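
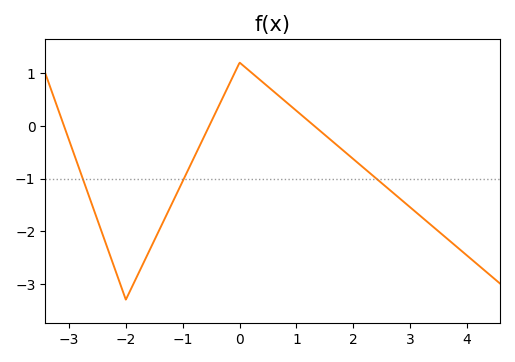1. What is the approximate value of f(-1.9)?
-3.07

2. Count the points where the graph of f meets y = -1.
3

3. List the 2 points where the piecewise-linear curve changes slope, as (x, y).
(-2, -3.3); (0, 1.2)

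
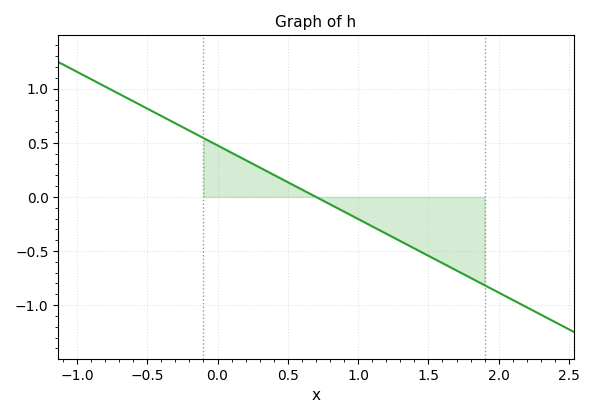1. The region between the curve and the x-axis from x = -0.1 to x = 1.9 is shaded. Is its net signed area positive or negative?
negative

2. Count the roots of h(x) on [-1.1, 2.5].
1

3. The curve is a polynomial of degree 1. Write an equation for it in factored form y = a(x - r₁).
y = -0.68(x - 0.7)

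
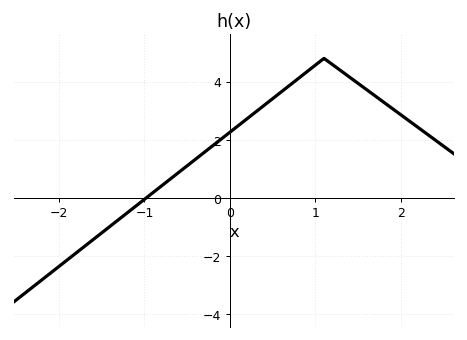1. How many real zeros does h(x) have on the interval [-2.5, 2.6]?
1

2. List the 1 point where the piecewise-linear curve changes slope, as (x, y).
(1.1, 4.8)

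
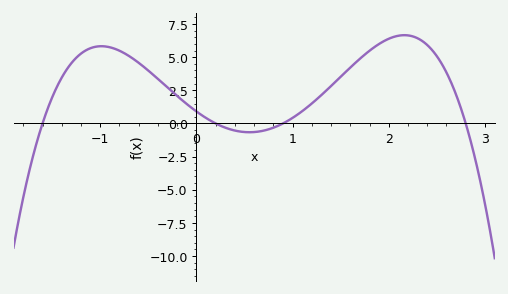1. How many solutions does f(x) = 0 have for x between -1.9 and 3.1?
4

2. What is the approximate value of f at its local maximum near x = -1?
5.82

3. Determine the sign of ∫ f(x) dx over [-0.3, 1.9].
positive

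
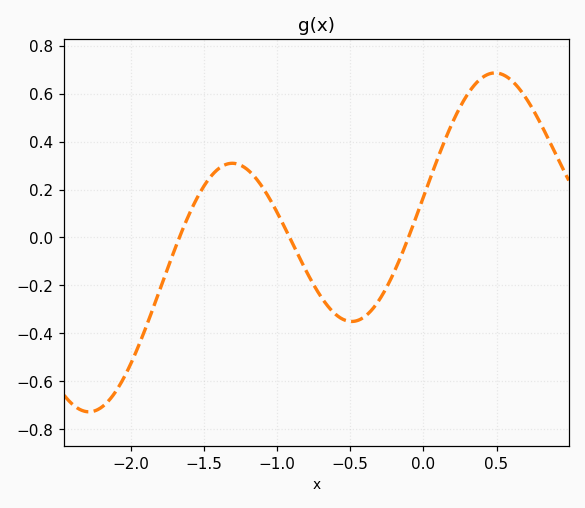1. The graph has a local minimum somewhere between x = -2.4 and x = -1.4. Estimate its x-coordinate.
-2.3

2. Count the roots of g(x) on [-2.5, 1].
3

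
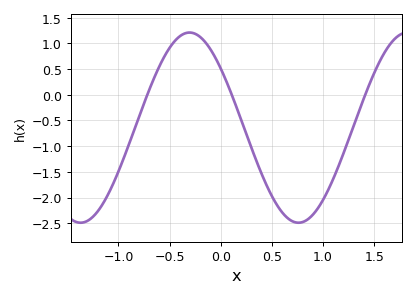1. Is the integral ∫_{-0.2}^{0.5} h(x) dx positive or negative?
negative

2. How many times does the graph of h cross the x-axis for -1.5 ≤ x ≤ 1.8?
3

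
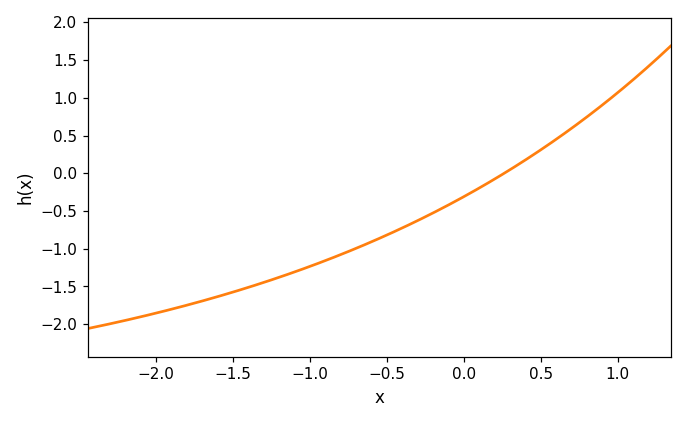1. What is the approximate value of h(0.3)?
0.05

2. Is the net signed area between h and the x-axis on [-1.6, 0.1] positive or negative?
negative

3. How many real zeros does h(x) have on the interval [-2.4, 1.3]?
1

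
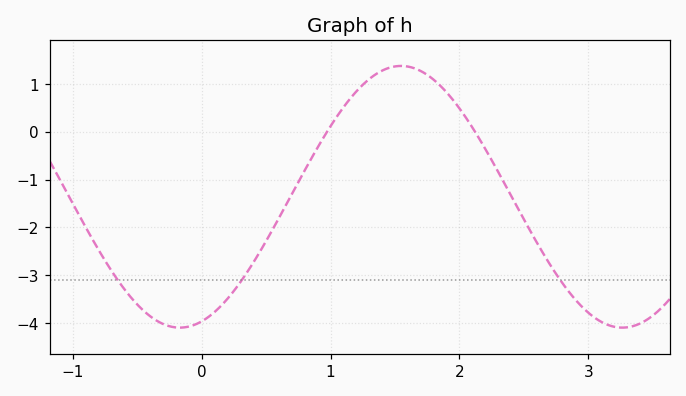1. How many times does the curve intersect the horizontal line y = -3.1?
3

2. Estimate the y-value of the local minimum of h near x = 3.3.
-4.1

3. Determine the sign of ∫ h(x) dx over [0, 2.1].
negative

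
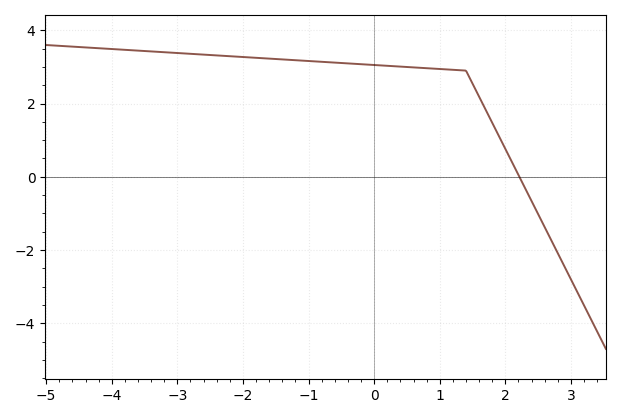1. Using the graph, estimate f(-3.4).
3.4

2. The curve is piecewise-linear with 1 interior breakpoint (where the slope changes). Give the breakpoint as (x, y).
(1.4, 2.9)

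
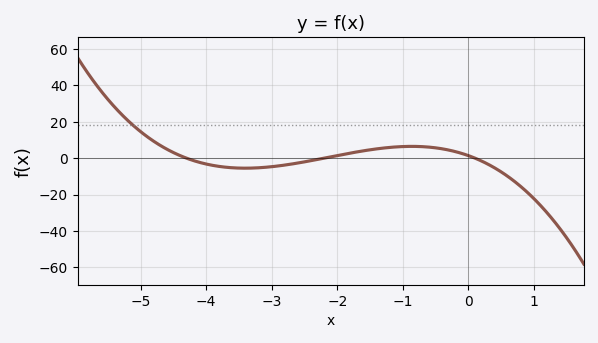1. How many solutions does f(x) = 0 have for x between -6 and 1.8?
3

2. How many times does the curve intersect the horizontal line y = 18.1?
1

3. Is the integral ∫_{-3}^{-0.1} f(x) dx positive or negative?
positive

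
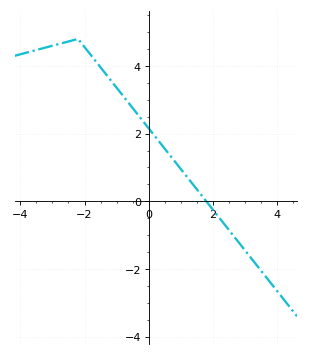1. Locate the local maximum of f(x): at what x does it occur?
-2.2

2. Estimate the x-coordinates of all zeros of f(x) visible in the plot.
1.8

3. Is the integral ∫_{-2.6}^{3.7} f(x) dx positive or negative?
positive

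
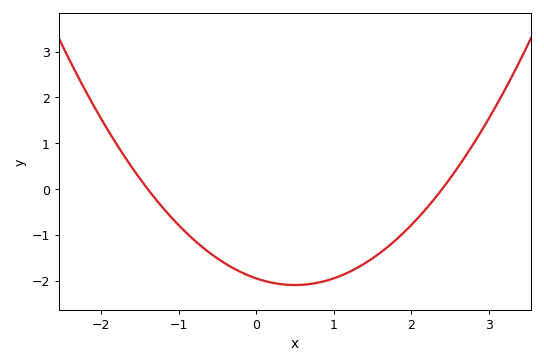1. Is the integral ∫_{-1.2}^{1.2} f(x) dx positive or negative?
negative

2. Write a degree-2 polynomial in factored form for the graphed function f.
y = 0.58(x + 1.4)(x - 2.4)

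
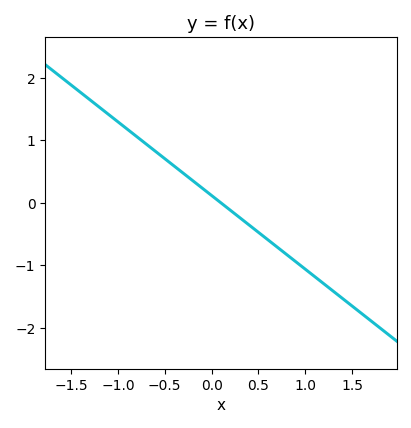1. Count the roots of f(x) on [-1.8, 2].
1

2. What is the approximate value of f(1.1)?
-1.2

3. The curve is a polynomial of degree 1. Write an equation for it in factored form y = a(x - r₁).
y = -1.18(x - 0.1)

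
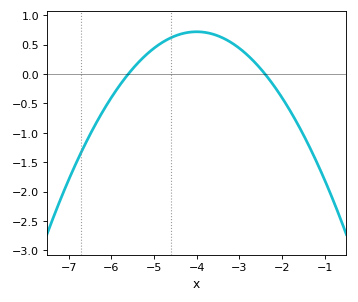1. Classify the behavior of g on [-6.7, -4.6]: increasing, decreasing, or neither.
increasing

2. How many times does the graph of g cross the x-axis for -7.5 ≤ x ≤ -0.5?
2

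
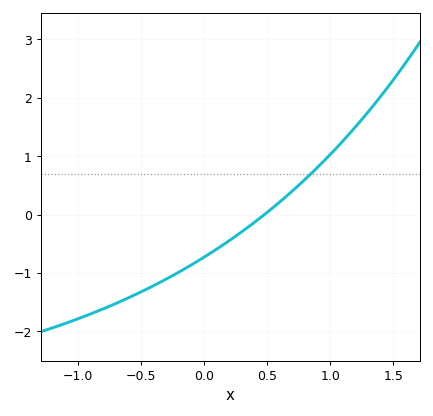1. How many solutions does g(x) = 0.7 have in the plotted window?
1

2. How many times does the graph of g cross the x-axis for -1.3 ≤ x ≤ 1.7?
1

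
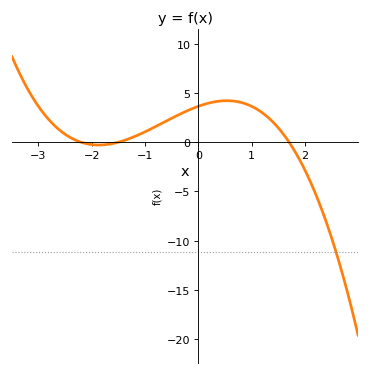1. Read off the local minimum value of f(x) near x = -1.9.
-0.5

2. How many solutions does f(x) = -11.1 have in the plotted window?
1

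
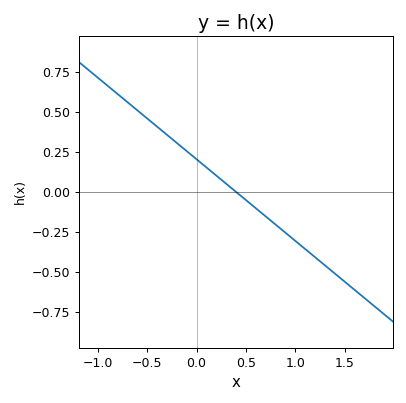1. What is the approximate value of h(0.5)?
-0.06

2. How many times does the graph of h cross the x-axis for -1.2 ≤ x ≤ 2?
1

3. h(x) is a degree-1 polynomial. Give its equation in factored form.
y = -0.51(x - 0.4)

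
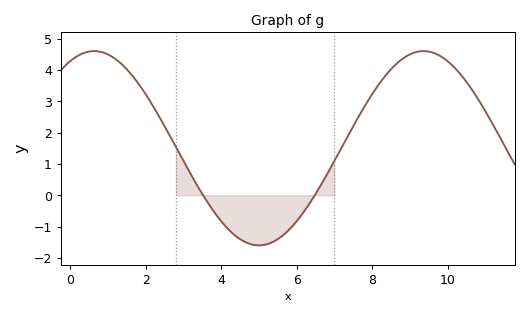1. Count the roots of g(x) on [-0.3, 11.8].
2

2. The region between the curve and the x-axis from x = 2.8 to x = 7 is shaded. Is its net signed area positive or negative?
negative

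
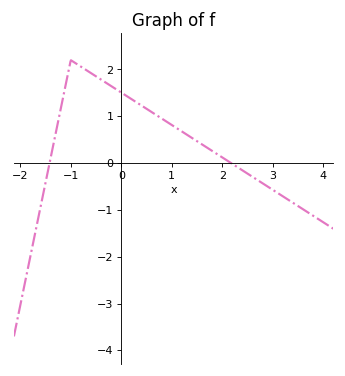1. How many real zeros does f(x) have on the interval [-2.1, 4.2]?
2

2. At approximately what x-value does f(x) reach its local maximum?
-1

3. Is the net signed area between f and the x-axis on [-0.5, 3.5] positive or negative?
positive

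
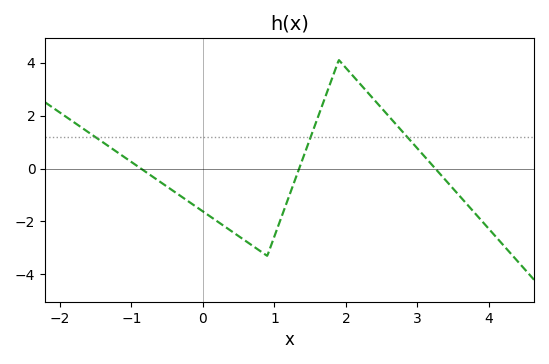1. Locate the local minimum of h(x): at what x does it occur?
0.9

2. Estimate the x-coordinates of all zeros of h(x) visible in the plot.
-0.9, 1.3, 3.2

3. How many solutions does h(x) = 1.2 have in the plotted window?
3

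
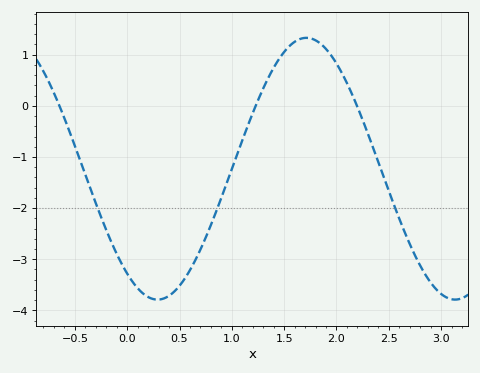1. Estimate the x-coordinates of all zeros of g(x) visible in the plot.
-0.6, 1.2, 2.2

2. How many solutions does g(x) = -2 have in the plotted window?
3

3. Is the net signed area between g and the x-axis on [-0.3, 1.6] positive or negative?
negative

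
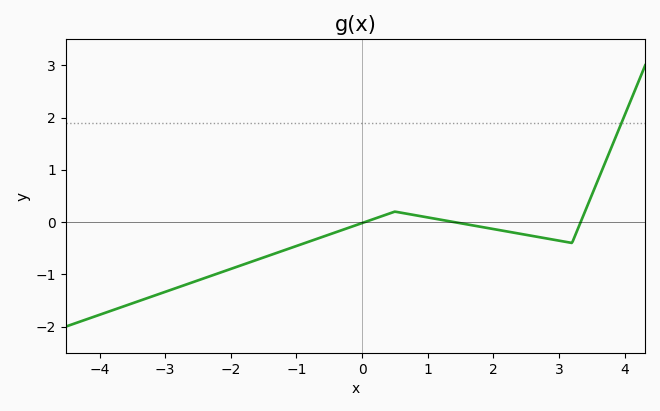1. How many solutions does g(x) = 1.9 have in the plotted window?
1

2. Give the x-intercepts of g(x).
0.044, 1.4, 3.33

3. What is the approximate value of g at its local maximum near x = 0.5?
0.2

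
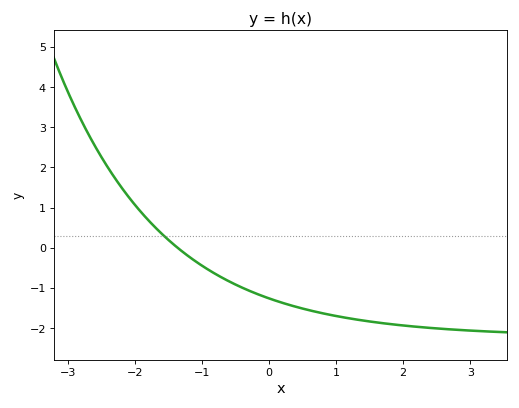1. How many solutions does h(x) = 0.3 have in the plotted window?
1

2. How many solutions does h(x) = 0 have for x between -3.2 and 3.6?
1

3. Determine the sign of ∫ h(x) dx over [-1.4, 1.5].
negative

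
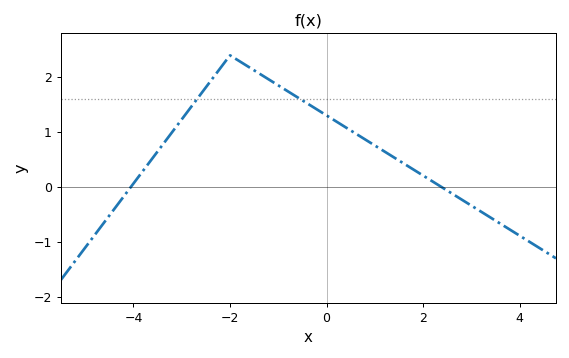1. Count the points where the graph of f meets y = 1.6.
2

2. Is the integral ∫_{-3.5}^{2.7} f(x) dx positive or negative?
positive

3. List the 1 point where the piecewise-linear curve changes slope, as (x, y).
(-2, 2.4)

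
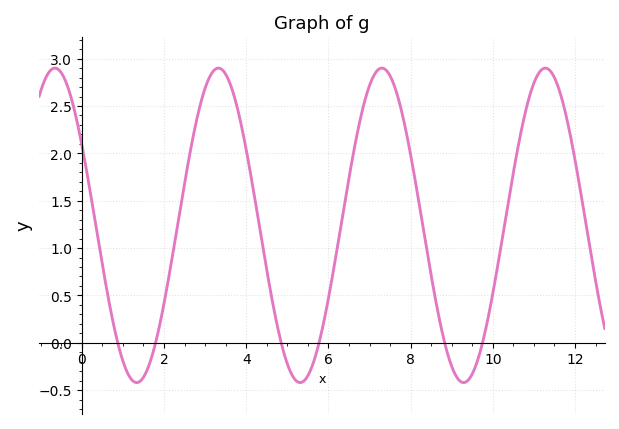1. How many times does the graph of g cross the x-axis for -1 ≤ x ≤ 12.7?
6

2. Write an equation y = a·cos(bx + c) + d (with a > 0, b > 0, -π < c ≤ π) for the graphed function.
y = 1.66cos(1.58x + 1.03) + 1.24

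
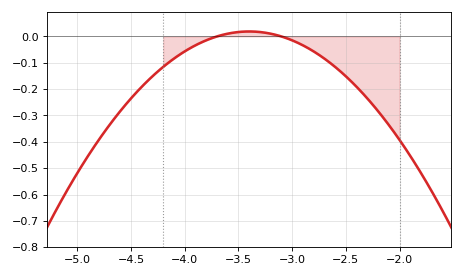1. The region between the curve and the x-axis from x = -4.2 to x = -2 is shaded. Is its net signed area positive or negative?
negative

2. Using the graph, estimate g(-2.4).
-0.191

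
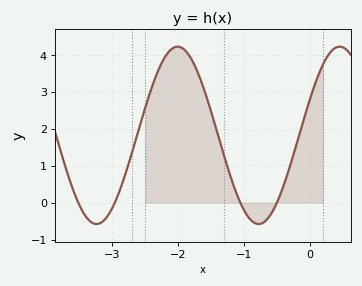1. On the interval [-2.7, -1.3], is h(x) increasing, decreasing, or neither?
neither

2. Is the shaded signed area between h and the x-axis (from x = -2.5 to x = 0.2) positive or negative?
positive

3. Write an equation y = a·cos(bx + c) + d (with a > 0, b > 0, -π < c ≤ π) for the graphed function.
y = 2.4cos(2.5x - 1.2) + 1.82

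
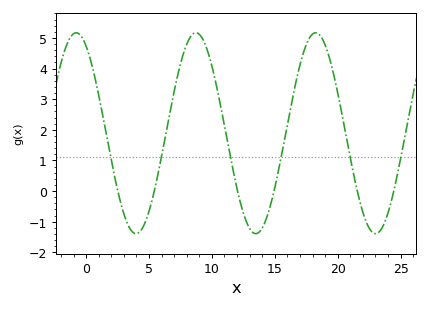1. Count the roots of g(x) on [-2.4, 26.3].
6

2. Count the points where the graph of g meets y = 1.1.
6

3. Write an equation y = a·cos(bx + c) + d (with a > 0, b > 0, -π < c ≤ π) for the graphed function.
y = 3.28cos(0.66x + 0.522) + 1.89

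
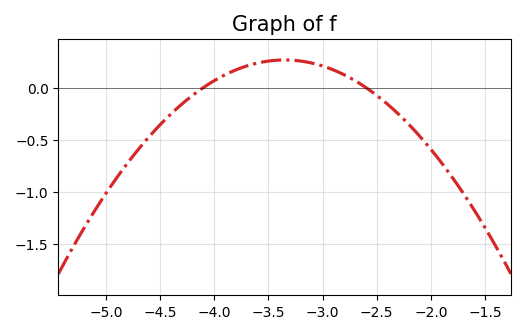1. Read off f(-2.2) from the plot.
-0.357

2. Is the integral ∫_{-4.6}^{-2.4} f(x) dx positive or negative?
positive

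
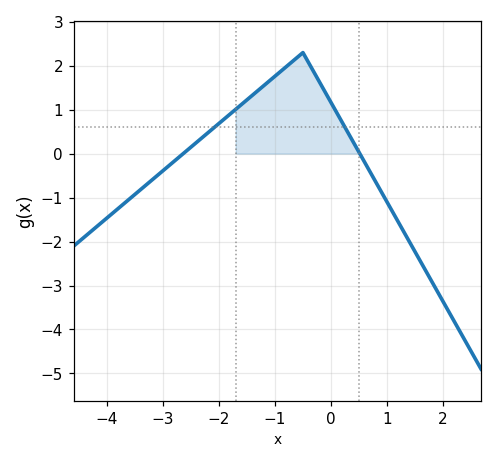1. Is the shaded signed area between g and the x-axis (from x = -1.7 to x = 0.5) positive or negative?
positive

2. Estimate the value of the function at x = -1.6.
1.12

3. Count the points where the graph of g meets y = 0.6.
2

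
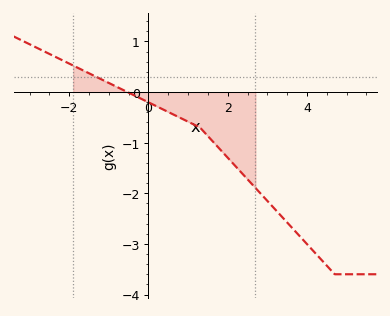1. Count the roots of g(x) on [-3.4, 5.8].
1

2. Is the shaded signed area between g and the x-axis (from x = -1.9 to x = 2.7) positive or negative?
negative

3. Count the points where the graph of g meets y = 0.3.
1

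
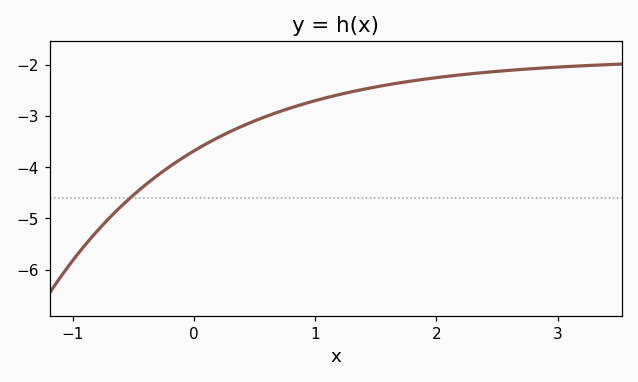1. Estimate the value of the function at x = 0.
-3.68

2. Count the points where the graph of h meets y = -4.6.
1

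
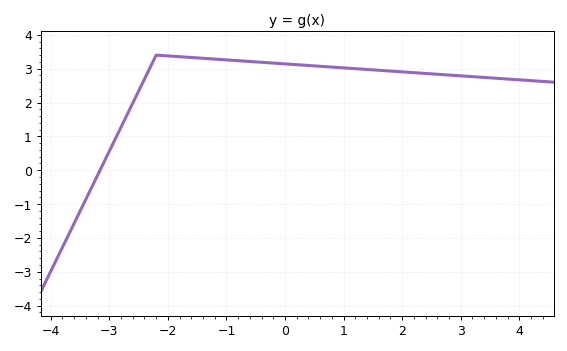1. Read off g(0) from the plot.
3.1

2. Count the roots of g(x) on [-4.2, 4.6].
1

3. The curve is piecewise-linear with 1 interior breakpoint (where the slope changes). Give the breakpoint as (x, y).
(-2.2, 3.4)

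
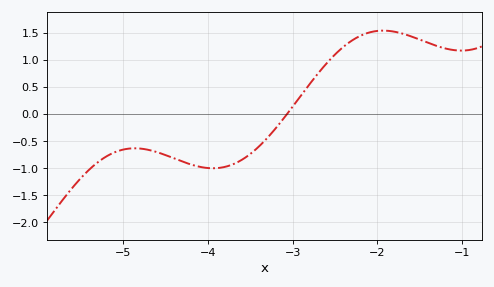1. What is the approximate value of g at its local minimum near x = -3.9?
-1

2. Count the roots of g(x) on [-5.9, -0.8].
1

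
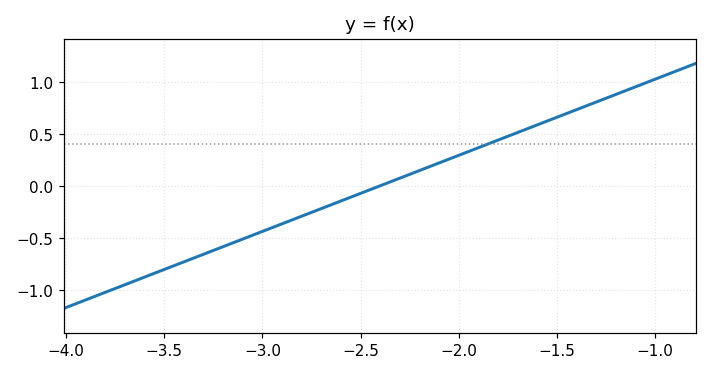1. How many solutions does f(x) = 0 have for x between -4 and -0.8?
1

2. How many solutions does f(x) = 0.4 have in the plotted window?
1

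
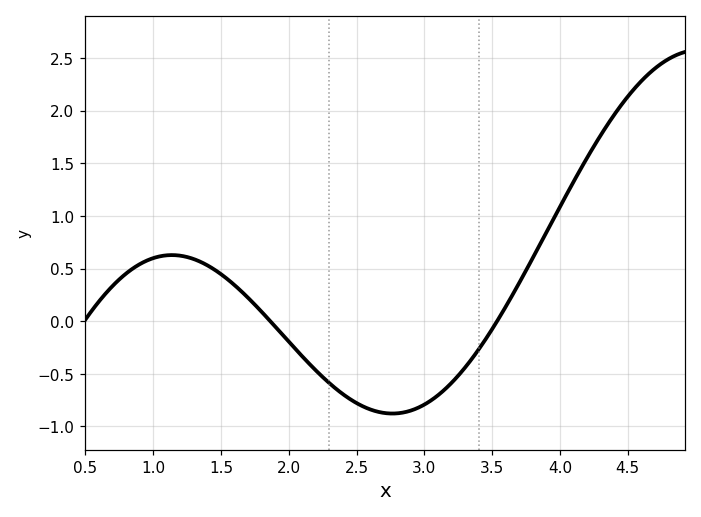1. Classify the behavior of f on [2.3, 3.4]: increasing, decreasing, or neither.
neither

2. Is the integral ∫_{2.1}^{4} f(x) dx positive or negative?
negative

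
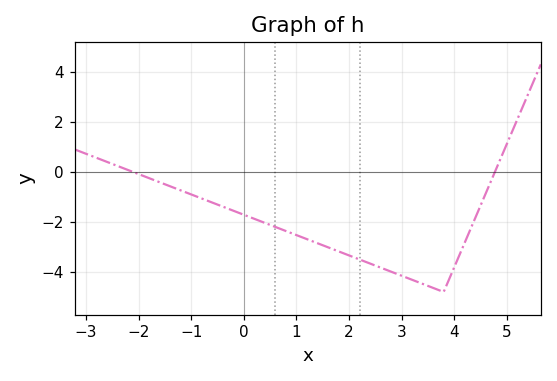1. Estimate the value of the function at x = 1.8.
-3.2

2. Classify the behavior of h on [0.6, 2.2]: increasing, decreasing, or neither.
decreasing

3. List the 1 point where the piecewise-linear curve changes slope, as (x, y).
(3.8, -4.8)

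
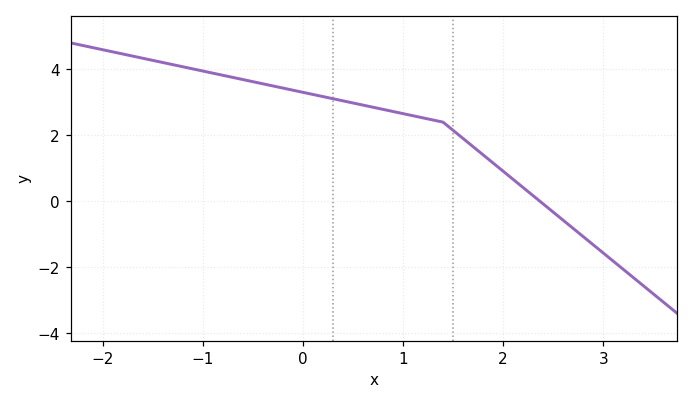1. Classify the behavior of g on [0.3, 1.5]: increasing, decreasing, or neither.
decreasing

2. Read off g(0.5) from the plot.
2.98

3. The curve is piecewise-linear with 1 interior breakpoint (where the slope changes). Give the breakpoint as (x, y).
(1.4, 2.4)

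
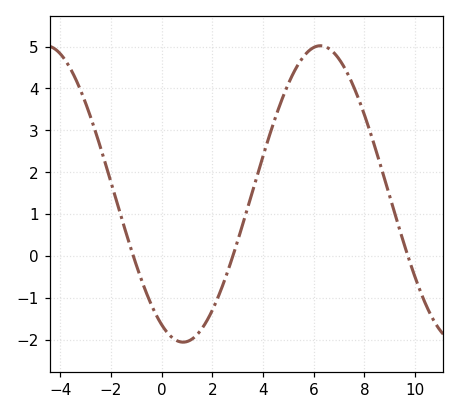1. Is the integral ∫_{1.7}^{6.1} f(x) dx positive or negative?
positive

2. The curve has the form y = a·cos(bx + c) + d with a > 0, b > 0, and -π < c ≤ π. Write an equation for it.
y = 3.54cos(0.58x + 2.7) + 1.48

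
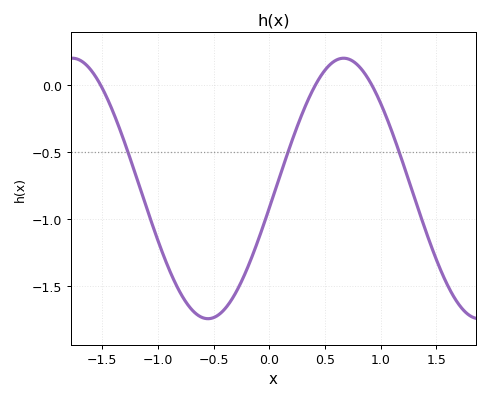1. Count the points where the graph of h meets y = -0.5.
3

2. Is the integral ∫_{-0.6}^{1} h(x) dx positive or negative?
negative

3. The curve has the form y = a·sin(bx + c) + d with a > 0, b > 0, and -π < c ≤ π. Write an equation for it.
y = 0.97sin(2.58x - 0.15) - 0.77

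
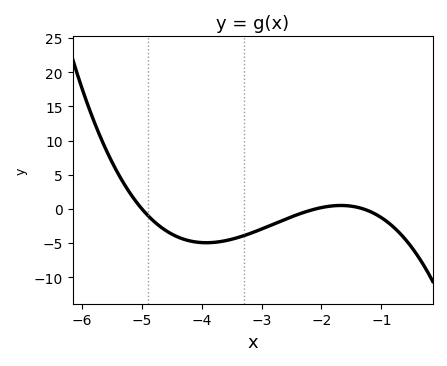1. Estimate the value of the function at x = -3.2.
-3.5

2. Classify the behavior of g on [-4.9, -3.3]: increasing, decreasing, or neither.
neither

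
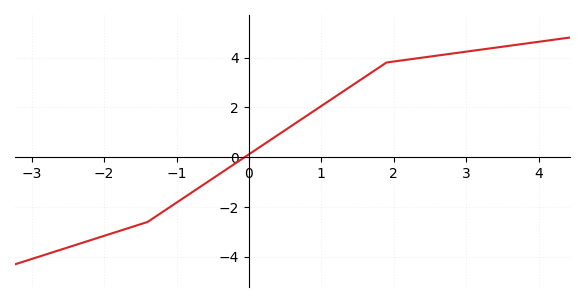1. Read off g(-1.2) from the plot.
-2.21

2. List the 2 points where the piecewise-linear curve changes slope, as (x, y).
(-1.4, -2.6); (1.9, 3.8)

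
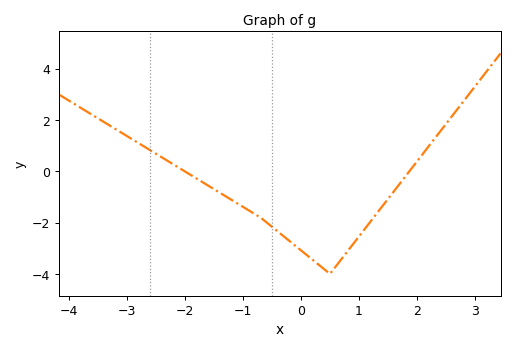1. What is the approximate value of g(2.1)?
0.6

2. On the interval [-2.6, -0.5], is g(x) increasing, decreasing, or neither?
decreasing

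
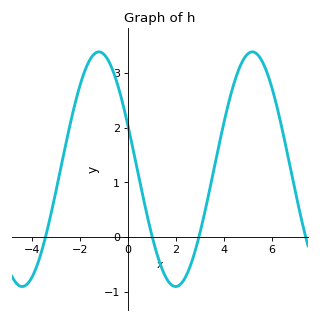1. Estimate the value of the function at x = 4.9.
3.3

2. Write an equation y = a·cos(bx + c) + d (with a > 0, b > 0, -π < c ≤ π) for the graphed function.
y = 2.14cos(0.98x + 1.2) + 1.24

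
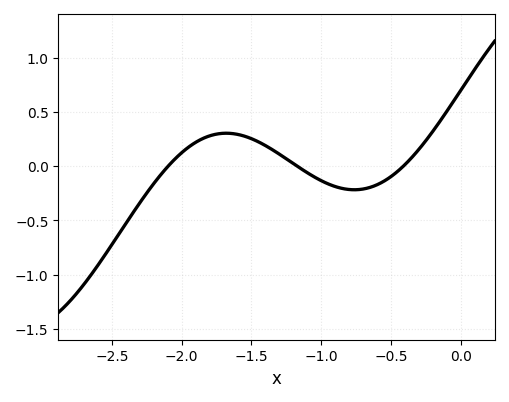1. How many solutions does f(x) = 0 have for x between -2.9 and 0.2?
3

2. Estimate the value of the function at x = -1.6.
0.292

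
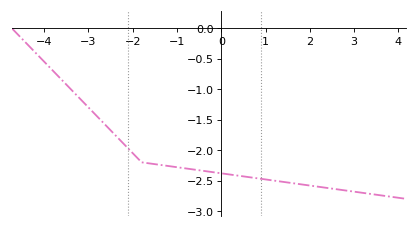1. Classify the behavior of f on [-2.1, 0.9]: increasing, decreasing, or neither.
decreasing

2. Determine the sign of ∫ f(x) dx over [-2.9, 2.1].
negative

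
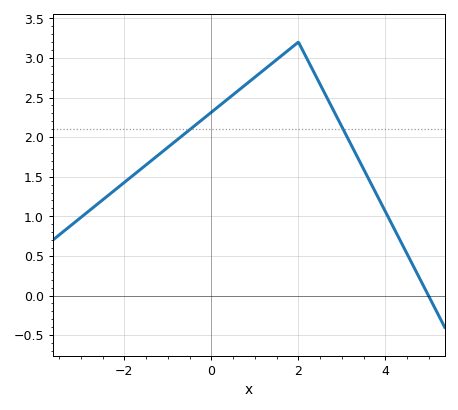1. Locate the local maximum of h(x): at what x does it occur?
2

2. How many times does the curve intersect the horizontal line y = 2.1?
2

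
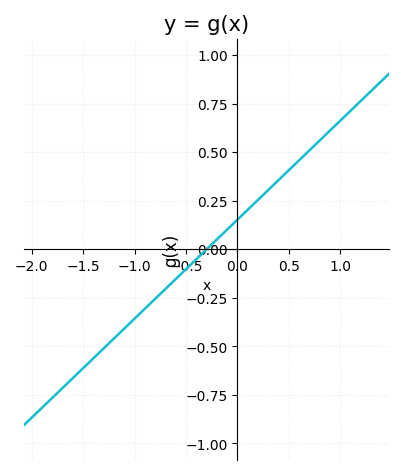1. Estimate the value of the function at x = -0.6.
-0.153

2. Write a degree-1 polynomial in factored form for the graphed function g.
y = 0.51(x + 0.3)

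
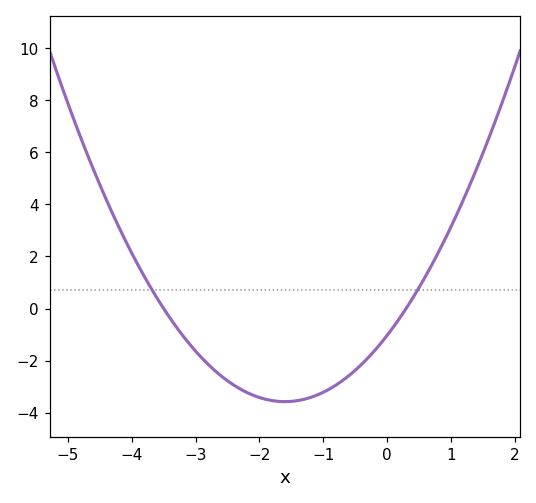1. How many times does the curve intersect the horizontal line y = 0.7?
2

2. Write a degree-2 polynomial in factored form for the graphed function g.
y = 0.99(x + 3.5)(x - 0.3)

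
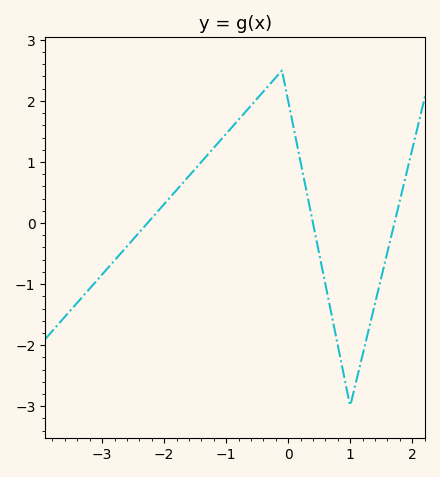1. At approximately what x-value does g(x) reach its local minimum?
1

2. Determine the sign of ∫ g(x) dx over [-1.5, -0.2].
positive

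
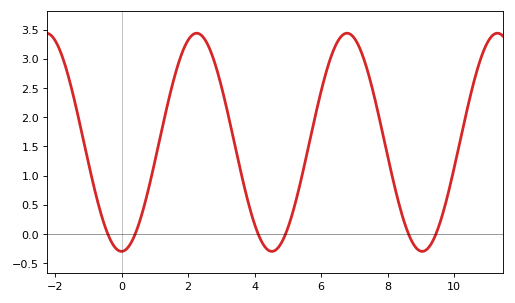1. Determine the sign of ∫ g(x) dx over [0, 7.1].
positive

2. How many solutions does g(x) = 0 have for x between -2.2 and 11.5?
6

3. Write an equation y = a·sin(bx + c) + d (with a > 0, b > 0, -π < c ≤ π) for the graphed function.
y = 1.87sin(1.39x - 1.57) + 1.57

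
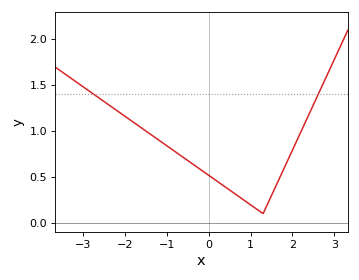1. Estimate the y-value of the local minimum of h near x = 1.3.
0.1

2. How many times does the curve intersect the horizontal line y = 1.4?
2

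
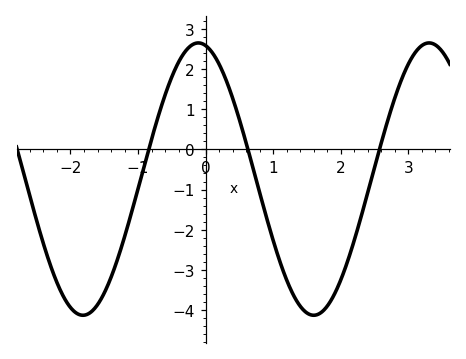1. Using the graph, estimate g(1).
-2.3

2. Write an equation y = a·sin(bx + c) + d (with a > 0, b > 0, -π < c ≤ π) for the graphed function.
y = 3.39sin(1.8x + 1.8) - 0.74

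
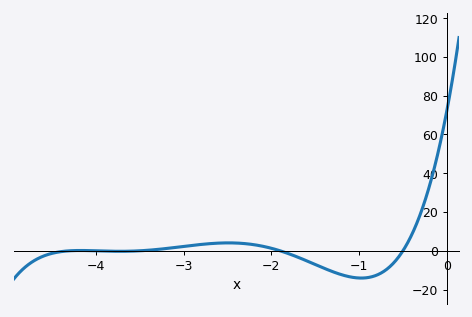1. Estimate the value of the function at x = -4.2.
0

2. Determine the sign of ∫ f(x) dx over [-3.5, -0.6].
negative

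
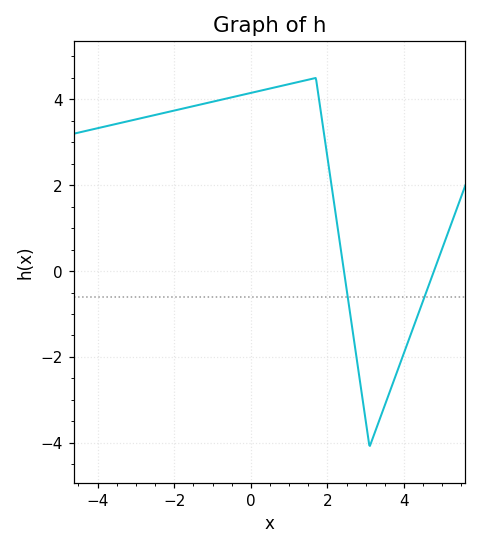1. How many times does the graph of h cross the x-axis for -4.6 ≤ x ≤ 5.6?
2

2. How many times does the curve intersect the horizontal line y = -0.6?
2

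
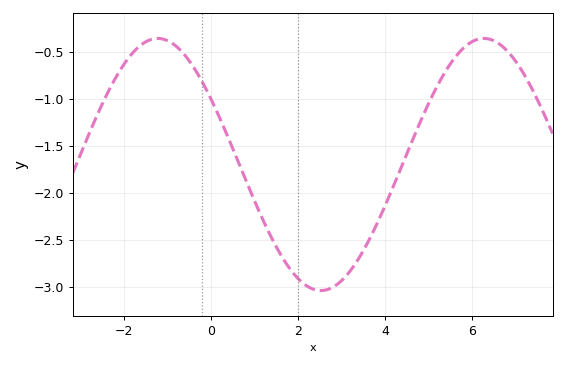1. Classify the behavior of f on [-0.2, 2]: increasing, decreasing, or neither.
decreasing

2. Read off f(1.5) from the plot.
-2.55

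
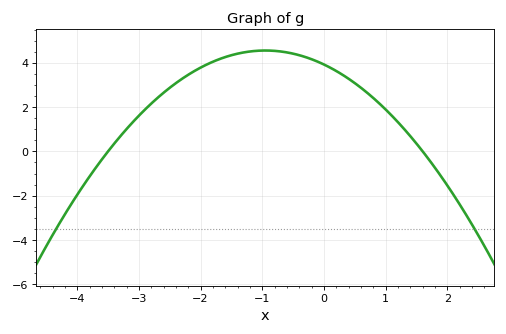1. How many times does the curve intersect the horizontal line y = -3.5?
2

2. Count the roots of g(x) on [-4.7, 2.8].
2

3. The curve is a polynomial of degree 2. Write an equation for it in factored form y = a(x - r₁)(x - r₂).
y = -0.7(x + 3.5)(x - 1.6)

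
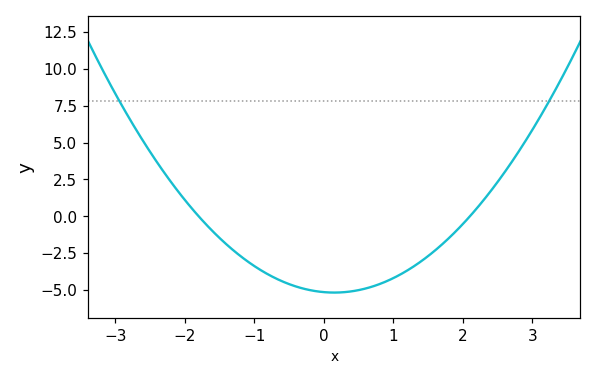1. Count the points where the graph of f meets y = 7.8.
2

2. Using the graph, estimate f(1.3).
-3.4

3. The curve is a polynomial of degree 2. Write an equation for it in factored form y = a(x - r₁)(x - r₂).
y = 1.36(x + 1.8)(x - 2.1)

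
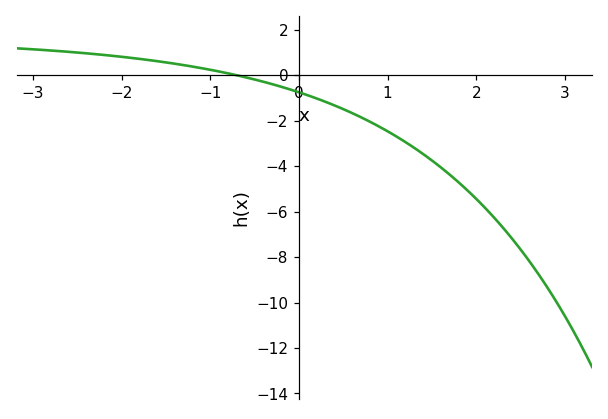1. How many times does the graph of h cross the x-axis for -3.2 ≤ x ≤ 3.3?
1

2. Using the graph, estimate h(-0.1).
-0.625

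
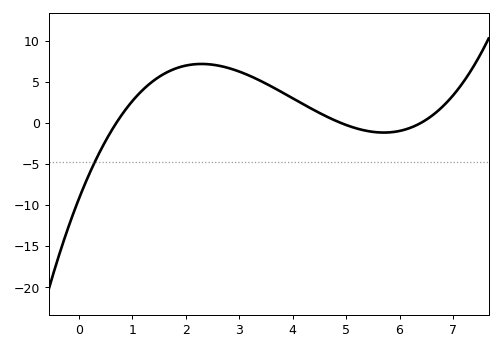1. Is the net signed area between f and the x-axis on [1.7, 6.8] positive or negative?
positive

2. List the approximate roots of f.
0.7, 4.9, 6.4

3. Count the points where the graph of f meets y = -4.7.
1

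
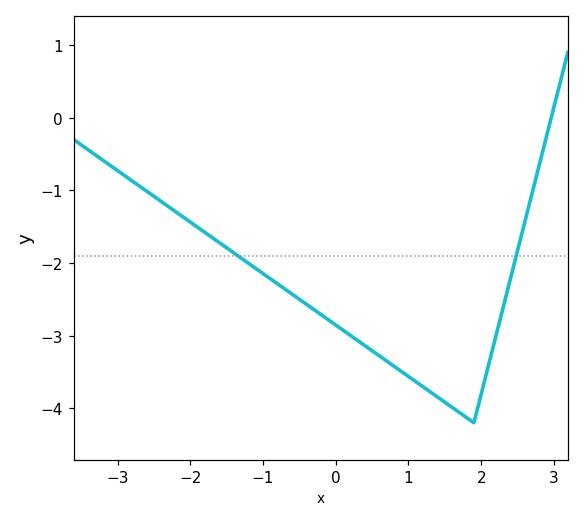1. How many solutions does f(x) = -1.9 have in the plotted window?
2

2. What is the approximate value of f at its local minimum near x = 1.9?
-4.2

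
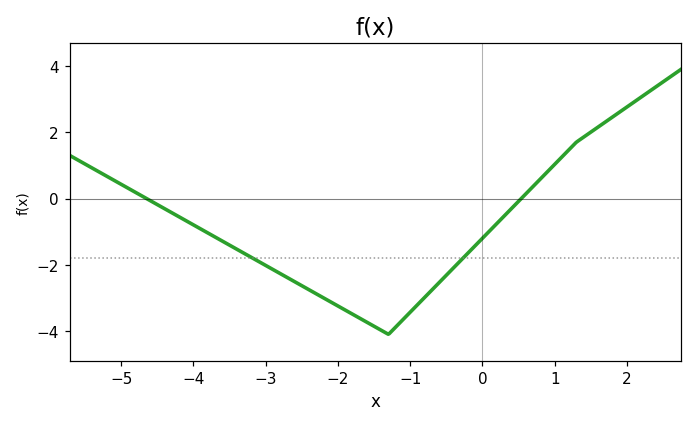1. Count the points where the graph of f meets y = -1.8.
2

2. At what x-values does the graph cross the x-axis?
-4.6, 0.6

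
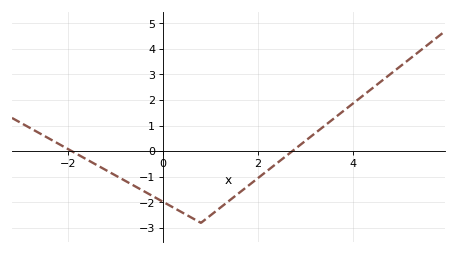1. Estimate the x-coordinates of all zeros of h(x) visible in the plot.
-2, 2.8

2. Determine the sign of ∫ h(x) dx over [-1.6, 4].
negative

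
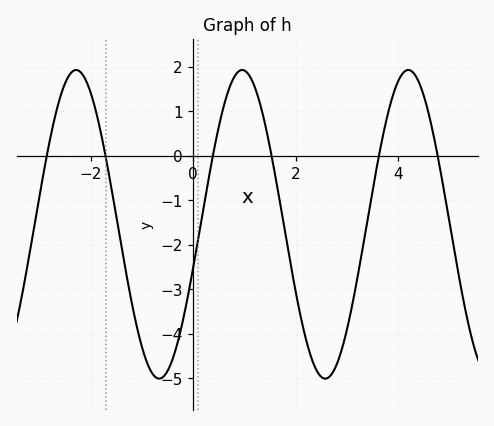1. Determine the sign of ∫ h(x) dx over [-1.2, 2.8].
negative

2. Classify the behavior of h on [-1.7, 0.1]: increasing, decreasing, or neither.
neither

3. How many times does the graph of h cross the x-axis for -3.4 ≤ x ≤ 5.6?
6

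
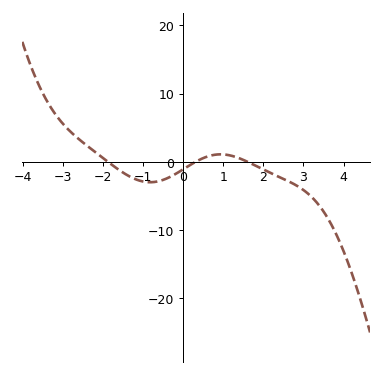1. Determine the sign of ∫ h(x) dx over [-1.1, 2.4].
negative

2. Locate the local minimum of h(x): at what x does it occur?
-0.823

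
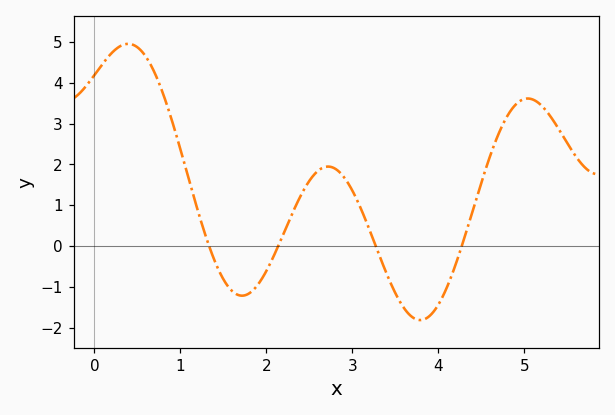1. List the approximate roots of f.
1.33, 2.14, 3.27, 4.27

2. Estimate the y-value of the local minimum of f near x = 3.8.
-1.82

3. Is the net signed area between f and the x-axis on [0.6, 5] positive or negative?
positive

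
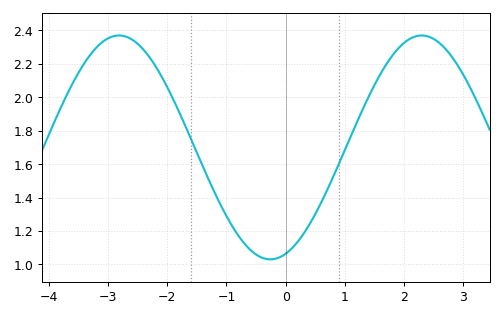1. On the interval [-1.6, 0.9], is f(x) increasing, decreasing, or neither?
neither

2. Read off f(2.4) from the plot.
2.36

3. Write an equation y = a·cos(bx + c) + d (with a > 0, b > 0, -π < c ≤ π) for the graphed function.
y = 0.67cos(1.23x - 2.82) + 1.7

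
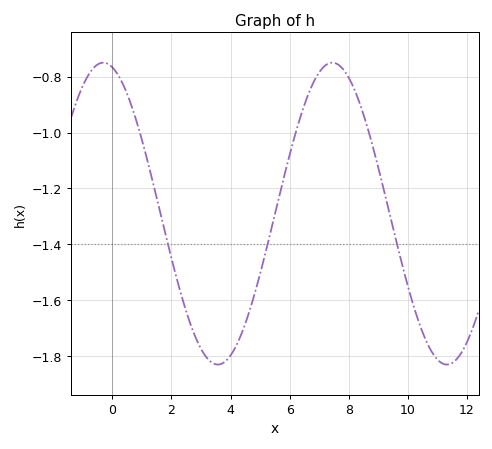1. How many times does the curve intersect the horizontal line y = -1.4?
3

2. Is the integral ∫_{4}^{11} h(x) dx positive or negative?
negative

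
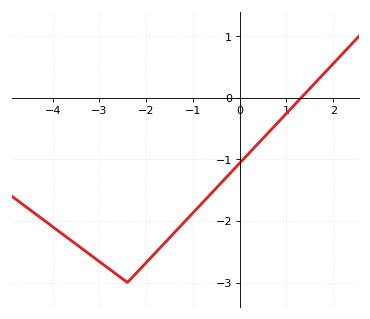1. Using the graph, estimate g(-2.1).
-2.8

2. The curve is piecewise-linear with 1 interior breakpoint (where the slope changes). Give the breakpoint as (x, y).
(-2.4, -3)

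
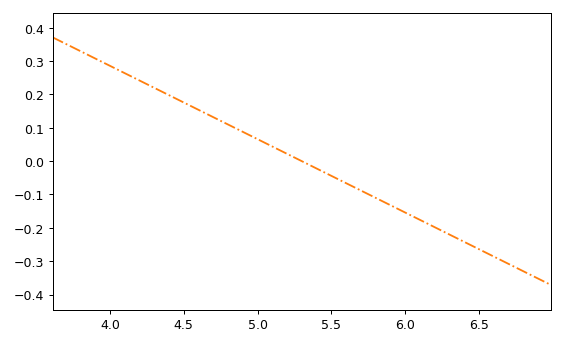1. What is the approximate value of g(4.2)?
0.242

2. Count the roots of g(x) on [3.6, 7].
1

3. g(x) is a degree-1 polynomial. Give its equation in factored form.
y = -0.22(x - 5.3)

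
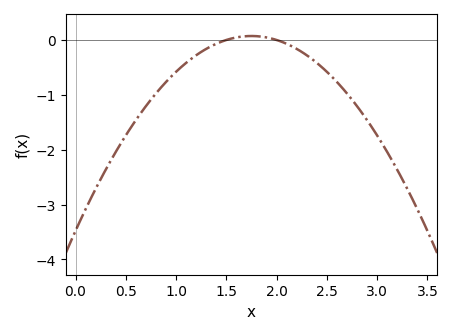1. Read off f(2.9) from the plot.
-1.5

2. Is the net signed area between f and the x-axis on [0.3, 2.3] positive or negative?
negative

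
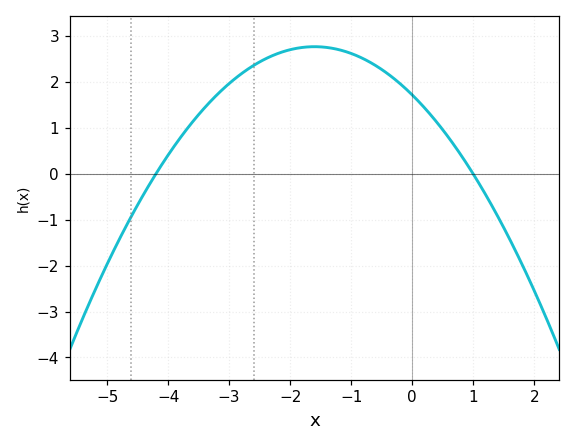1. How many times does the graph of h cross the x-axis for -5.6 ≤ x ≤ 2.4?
2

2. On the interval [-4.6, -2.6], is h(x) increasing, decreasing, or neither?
increasing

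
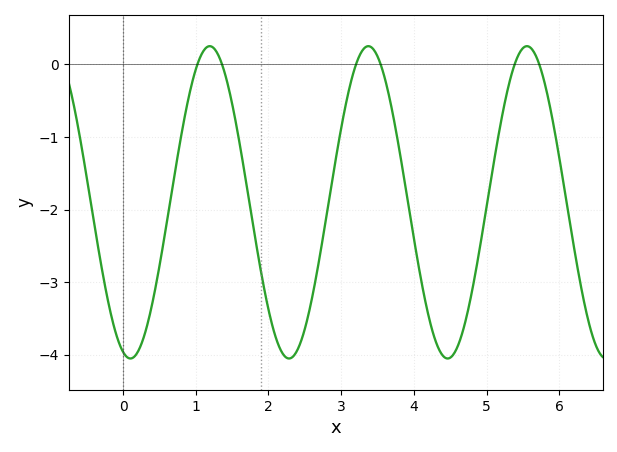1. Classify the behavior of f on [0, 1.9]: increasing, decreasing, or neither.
neither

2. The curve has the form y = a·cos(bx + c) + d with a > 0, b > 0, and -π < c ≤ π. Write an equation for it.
y = 2.15cos(2.88x + 2.85) - 1.9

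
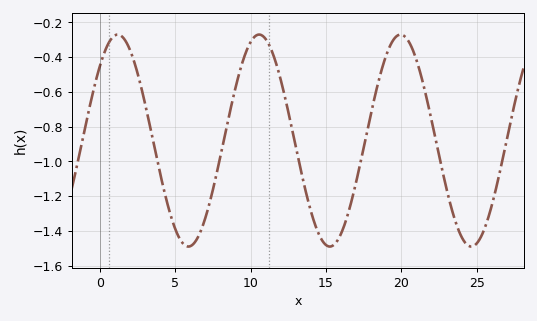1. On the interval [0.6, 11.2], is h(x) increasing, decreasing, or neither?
neither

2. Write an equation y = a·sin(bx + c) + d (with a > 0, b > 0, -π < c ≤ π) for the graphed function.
y = 0.61sin(0.67x + 0.78) - 0.88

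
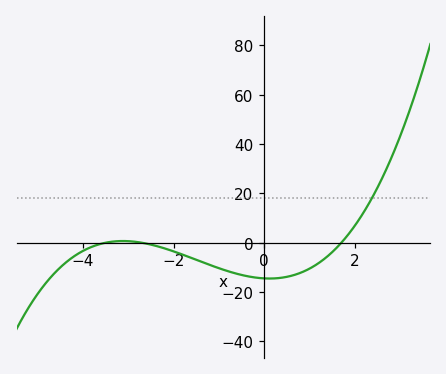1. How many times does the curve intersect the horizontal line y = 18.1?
1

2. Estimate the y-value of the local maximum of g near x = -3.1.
0.692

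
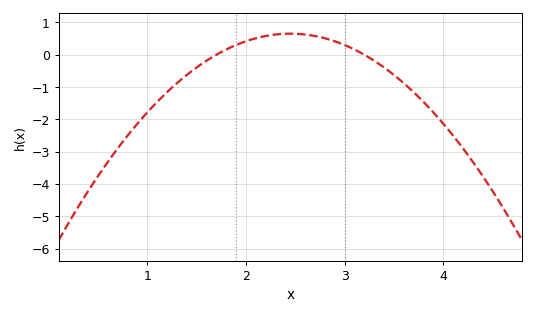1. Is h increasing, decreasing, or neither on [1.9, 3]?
neither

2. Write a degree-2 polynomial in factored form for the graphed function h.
y = -1.16(x - 1.7)(x - 3.2)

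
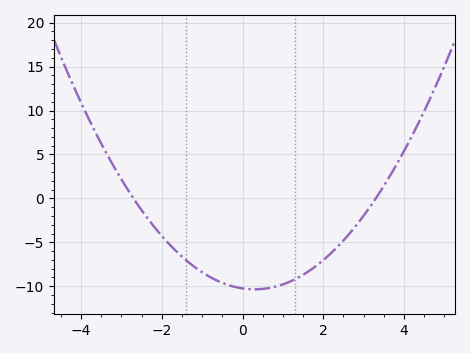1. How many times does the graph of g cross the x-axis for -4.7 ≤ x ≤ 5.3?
2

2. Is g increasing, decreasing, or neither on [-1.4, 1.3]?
neither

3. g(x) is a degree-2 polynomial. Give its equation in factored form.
y = 1.15(x + 2.7)(x - 3.3)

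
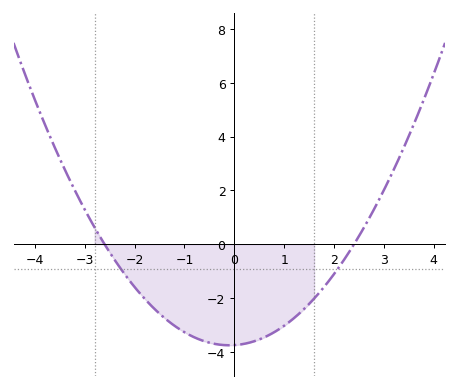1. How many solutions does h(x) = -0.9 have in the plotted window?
2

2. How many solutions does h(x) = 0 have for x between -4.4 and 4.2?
2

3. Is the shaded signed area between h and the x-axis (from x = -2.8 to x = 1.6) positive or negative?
negative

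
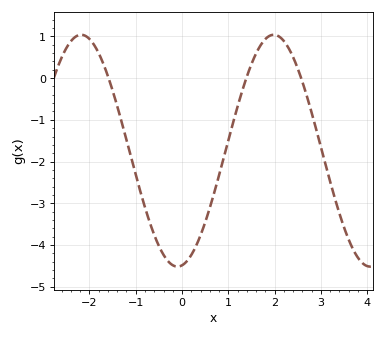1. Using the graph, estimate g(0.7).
-2.7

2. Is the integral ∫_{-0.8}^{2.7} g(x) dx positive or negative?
negative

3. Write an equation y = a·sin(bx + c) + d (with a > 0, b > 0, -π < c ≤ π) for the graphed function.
y = 2.78sin(1.5x - 1.4) - 1.74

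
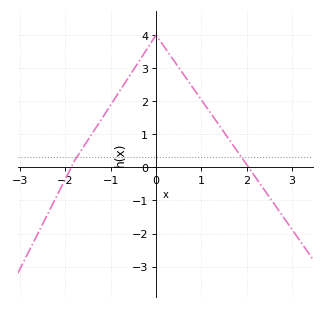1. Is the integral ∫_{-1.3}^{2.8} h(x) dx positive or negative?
positive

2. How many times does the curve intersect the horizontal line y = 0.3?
2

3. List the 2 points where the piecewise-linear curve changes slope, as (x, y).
(-1.8, 0.2); (0, 4)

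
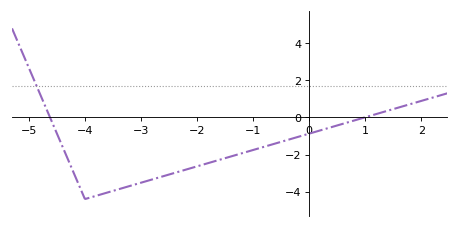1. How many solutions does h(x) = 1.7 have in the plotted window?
1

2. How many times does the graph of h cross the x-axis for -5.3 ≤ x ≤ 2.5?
2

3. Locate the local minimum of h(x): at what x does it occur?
-4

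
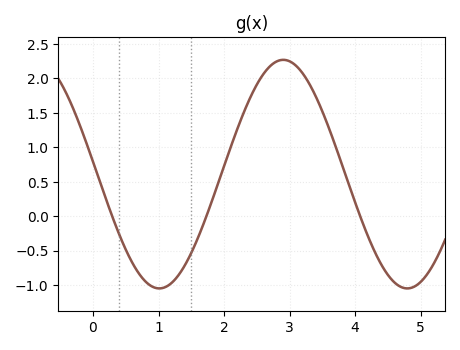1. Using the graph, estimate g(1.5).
-0.55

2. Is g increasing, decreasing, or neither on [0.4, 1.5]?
neither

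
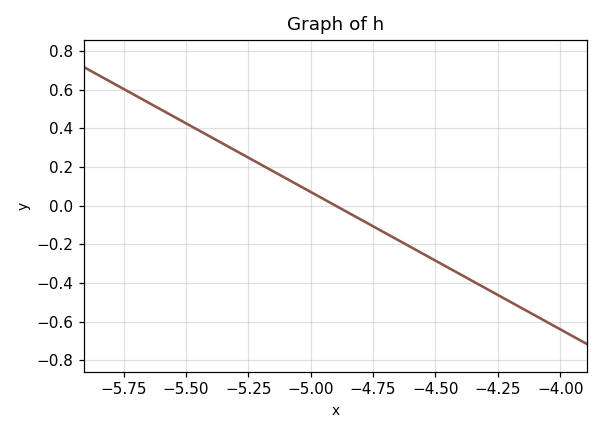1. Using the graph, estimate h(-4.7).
-0.142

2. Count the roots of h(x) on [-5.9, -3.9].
1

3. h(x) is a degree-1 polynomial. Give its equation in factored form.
y = -0.71(x + 4.9)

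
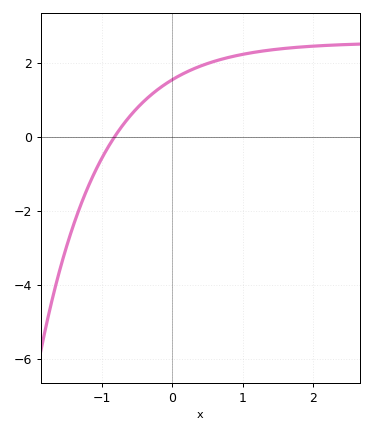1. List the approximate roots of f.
-0.8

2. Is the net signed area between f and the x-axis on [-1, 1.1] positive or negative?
positive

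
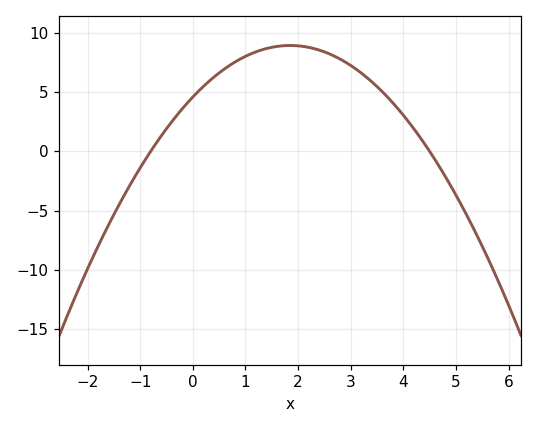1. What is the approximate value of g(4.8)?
-2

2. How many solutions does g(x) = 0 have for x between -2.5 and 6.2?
2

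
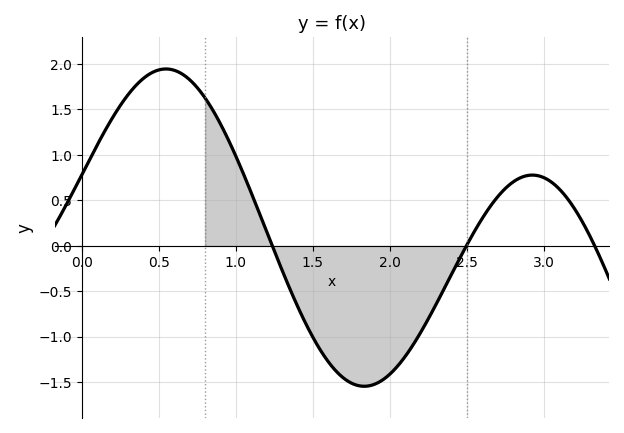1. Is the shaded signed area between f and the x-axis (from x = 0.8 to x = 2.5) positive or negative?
negative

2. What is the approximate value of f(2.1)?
-1.22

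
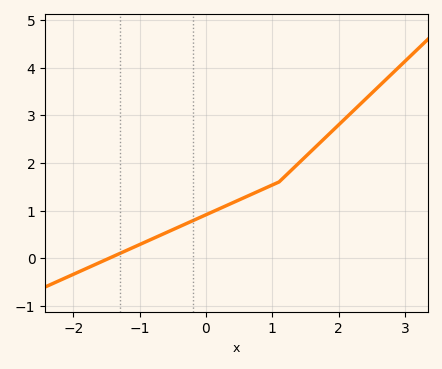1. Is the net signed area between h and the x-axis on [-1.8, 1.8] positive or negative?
positive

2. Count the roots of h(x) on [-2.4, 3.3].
1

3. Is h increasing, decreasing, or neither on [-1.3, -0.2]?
increasing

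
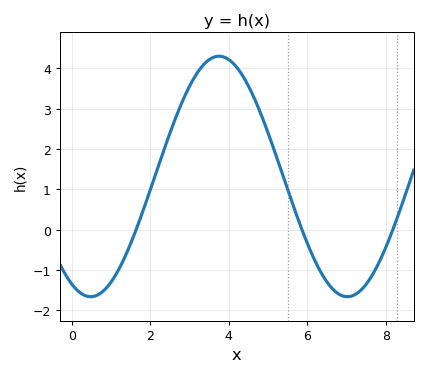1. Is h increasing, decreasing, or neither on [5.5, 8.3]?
neither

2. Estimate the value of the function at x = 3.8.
4.3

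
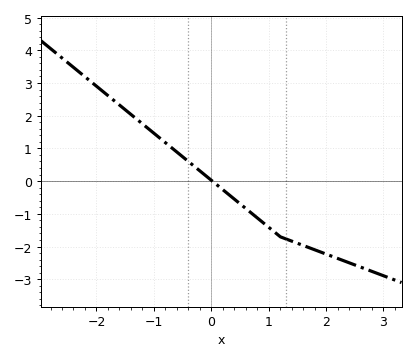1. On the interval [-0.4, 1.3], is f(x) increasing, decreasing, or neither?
decreasing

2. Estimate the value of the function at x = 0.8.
-1.12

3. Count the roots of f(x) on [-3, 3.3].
1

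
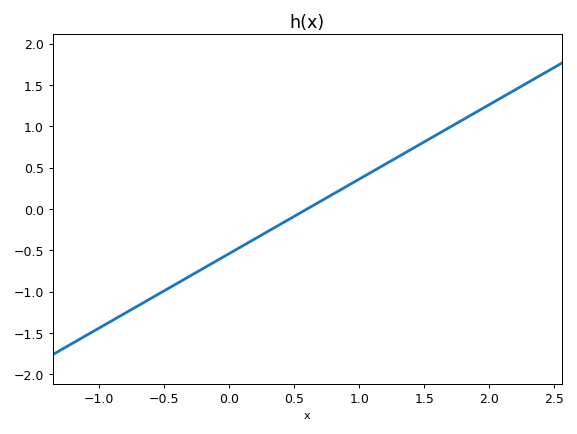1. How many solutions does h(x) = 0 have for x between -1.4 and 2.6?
1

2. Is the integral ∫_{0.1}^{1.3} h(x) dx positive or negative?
positive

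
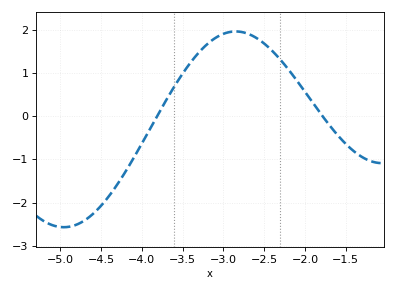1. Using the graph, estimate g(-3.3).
1.5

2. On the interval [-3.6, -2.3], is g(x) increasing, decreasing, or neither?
neither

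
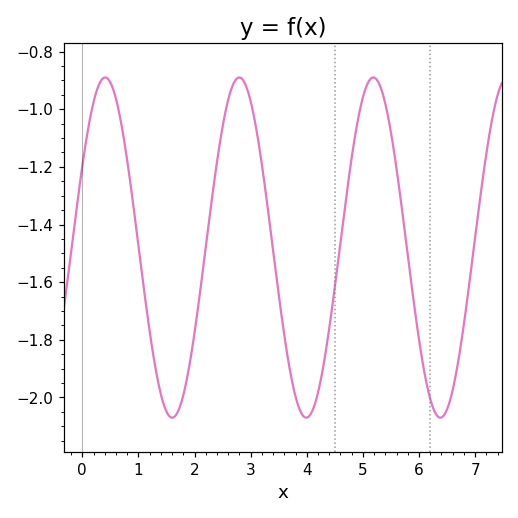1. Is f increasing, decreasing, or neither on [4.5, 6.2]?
neither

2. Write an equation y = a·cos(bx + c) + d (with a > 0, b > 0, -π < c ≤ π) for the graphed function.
y = 0.59cos(2.63x - 1.07) - 1.48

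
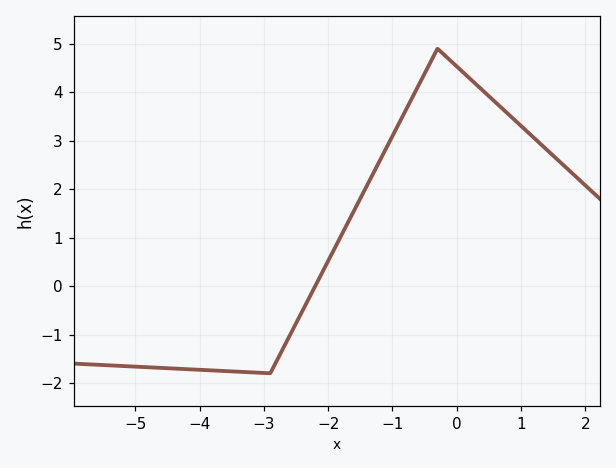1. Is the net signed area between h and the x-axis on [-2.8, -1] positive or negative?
positive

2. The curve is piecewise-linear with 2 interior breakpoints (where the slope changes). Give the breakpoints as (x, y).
(-2.9, -1.8); (-0.3, 4.9)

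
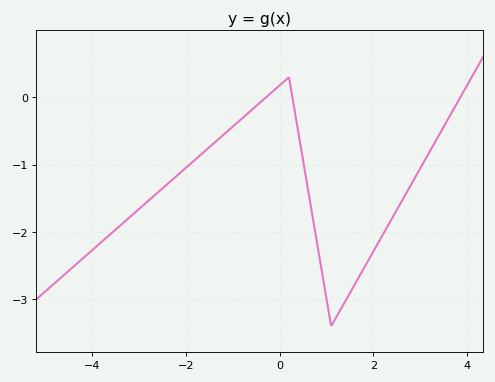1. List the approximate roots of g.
-0.2, 0.2, 3.8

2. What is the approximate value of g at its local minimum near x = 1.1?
-3.4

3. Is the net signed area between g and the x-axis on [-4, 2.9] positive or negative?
negative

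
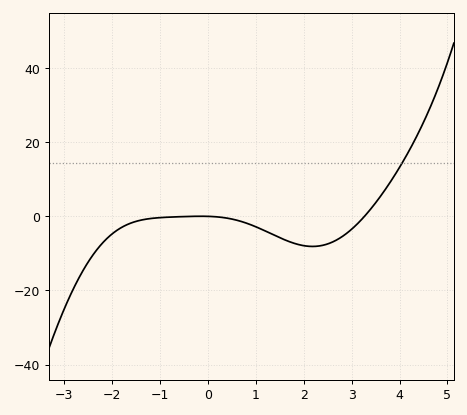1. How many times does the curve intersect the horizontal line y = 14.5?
1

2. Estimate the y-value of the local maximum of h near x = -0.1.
0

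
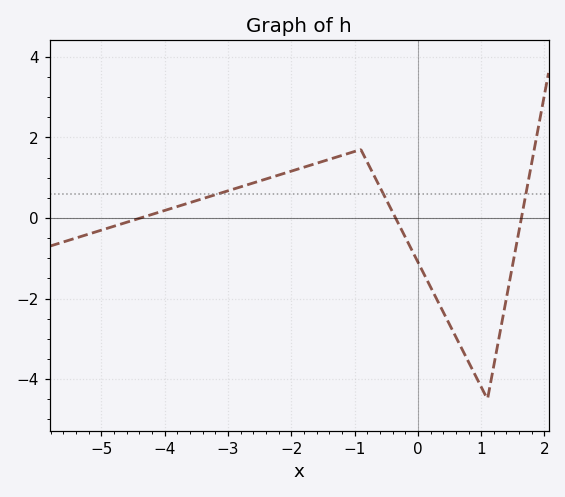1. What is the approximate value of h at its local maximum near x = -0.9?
1.7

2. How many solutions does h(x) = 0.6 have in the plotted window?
3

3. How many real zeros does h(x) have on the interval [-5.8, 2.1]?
3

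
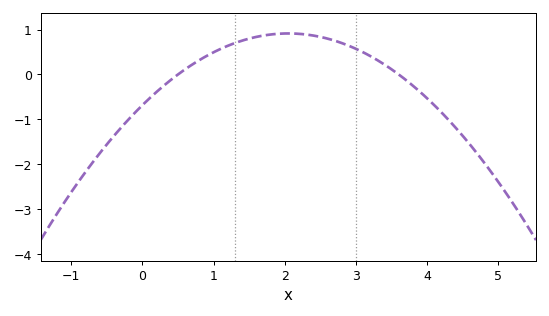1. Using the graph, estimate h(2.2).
0.9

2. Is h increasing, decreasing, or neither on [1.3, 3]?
neither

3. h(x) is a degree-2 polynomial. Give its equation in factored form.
y = -0.38(x - 0.5)(x - 3.6)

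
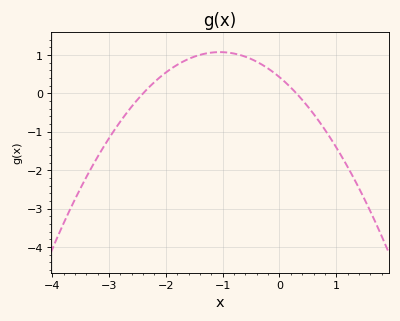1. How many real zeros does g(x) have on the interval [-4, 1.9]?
2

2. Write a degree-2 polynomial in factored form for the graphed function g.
y = -0.59(x + 2.4)(x - 0.3)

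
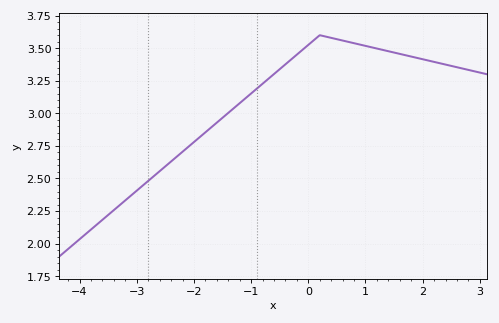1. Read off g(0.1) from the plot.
3.56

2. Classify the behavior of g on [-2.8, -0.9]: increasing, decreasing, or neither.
increasing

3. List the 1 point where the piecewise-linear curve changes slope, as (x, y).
(0.2, 3.6)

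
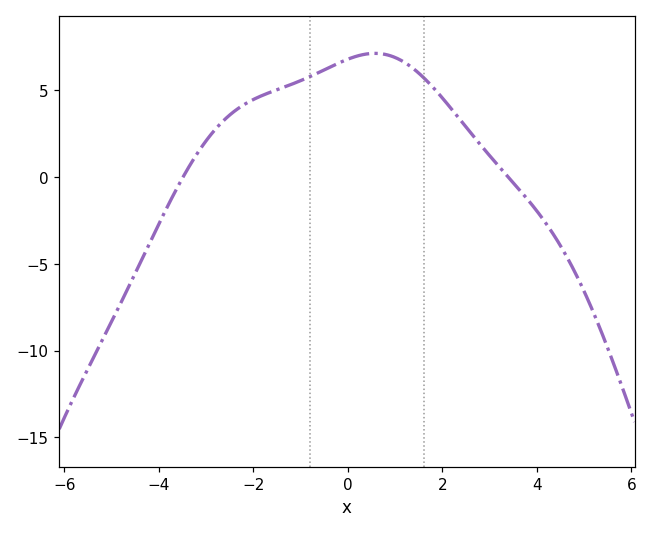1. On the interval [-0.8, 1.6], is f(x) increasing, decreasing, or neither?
neither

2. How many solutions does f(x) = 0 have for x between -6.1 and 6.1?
2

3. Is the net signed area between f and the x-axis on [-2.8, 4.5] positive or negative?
positive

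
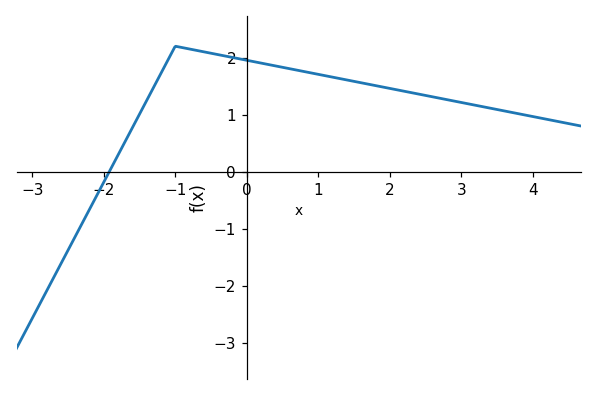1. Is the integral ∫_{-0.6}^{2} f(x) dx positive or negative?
positive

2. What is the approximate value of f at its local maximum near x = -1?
2.2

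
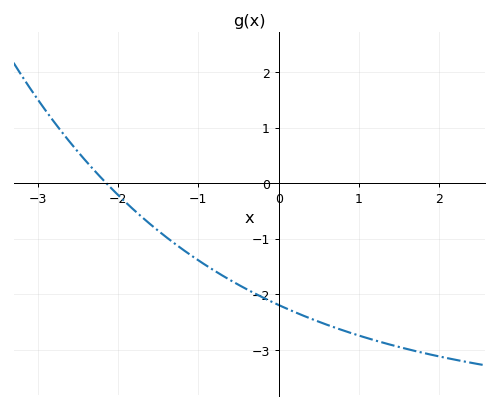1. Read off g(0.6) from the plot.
-2.5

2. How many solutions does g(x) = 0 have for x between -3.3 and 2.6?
1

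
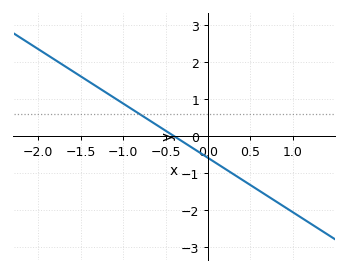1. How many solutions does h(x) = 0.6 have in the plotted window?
1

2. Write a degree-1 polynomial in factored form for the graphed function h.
y = -1.47(x + 0.4)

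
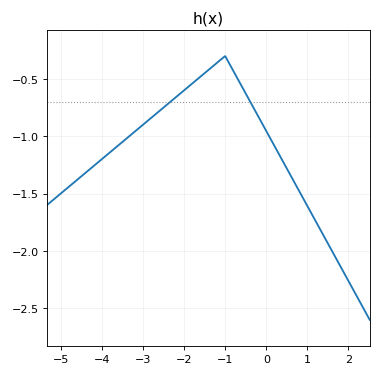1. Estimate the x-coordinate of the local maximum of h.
-1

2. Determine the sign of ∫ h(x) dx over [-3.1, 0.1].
negative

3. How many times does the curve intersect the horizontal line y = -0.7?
2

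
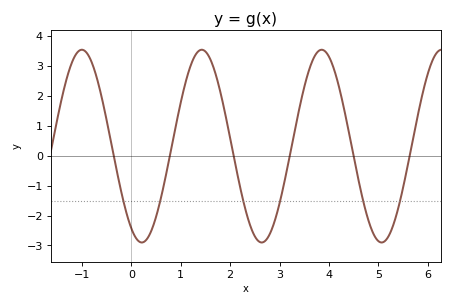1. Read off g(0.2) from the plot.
-2.9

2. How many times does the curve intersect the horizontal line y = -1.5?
6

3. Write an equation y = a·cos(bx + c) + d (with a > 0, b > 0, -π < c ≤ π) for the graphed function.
y = 3.22cos(2.6x + 2.6) + 0.32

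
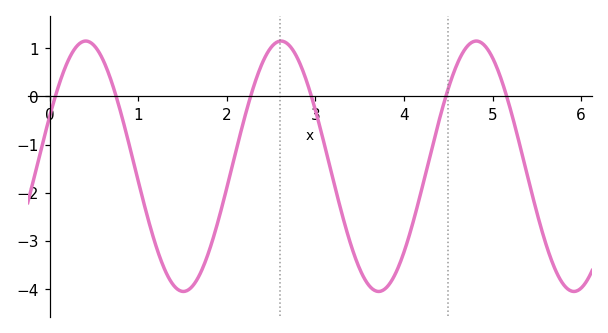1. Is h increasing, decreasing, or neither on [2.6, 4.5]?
neither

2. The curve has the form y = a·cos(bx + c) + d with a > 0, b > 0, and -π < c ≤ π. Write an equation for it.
y = 2.6cos(2.9x - 1.2) - 1.45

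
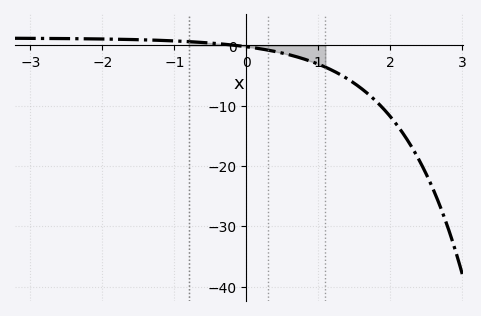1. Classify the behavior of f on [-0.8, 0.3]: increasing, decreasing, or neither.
decreasing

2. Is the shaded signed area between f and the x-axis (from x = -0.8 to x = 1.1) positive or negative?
negative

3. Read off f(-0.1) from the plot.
0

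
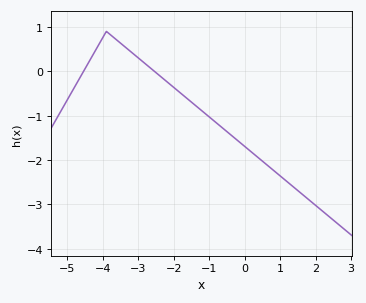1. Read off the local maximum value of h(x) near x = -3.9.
0.899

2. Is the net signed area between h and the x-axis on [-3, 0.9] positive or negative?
negative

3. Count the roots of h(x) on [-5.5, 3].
2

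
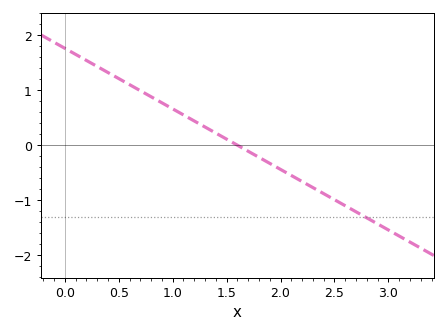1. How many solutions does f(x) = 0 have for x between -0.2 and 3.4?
1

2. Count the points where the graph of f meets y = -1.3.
1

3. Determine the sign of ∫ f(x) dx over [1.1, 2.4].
negative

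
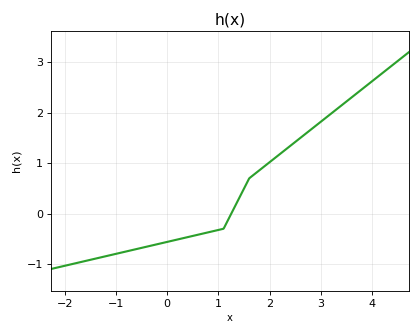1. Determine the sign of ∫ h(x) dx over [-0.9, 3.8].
positive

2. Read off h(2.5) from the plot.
1.42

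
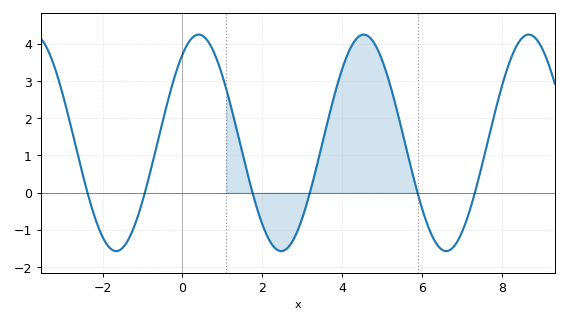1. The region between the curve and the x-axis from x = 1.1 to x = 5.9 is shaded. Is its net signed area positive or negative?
positive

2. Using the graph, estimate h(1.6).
0.649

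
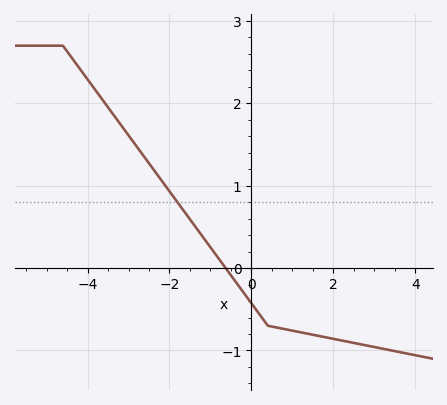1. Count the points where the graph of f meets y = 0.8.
1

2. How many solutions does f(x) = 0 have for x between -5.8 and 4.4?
1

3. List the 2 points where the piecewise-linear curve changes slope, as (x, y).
(-4.6, 2.7); (0.4, -0.7)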